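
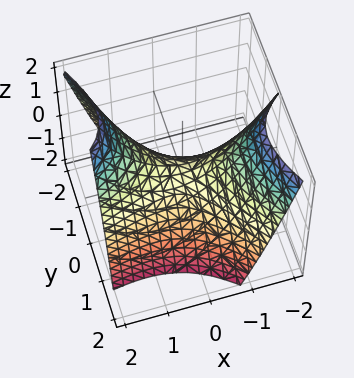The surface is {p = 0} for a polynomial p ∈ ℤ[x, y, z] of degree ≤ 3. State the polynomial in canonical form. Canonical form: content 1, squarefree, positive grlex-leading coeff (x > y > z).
x^2 - 2*x*y - 2*y^2 - 2*z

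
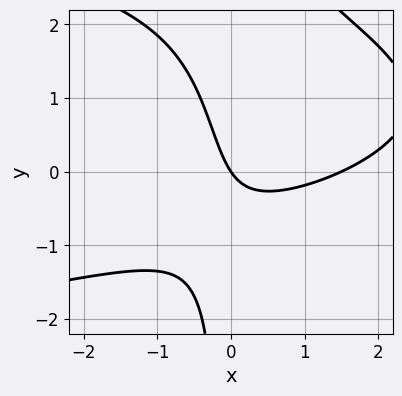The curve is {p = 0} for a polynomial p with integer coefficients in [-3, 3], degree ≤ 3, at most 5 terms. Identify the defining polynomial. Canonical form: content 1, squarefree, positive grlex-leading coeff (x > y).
2*x*y^2 + 2*x^2 - 3*x*y - 3*x - 2*y

1. Degree: a generic line meets the curve in up to 3 points, so deg p = 3.
2. Checking where it meets the axes: one y-axis crossing is at y = 0; one x-axis crossing is at x = 0.
3. Assembling these constraints gives the stated polynomial.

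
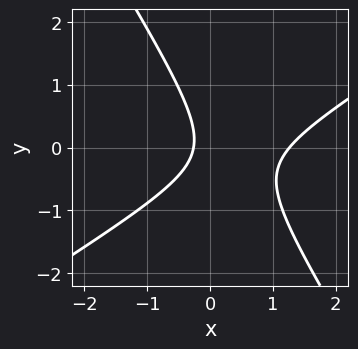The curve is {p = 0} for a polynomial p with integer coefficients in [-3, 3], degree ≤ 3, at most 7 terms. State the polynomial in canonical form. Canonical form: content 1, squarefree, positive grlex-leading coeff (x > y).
3*x^2 - 3*x*y - 3*y^2 - 3*x - 1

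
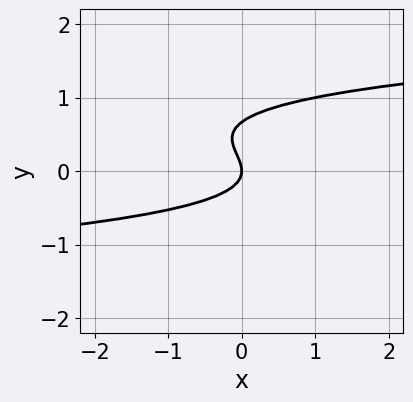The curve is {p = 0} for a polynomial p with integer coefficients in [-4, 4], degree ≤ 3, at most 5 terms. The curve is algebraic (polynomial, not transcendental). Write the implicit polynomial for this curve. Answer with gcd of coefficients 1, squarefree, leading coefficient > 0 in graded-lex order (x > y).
1. deg p = 3.
2. Observable constraints: one y-axis crossing is at y = 0; it crosses the x-axis at the gridline x = 0.
3. Assembling these constraints gives the stated polynomial.

3*y^3 - 2*y^2 - x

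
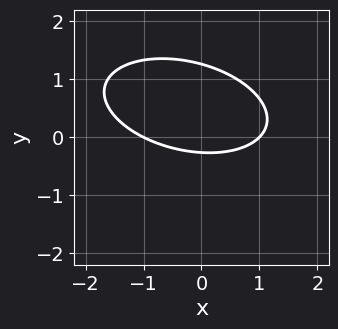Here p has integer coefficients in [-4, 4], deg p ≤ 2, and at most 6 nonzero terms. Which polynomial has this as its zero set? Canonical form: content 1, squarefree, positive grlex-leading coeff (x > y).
x^2 + x*y + 3*y^2 - 3*y - 1

First, deg p = 2. The shape is more complex than any degree-1 curve.
Then, observable constraints: the x-axis gridline crossings are at x ∈ {-1, 1}.
Finally, the integer polynomial consistent with all of this is the stated p.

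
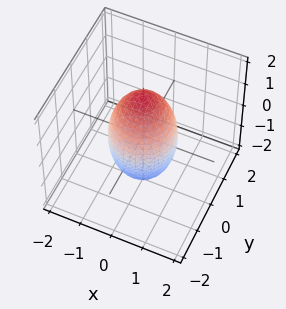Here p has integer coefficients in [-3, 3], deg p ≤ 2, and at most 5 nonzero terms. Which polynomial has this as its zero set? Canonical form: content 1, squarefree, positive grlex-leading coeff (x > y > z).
3*x^2 + 3*y^2 + z^2 - 3

(a) deg p = 2.
(b) By symmetry, the z-axis is an axis of rotation, so x and y enter only as x² + y².
(c) Checking where it meets the axes: a circular section at z = 1 has radius between 0 and 1; among the integer gridlines, it crosses the x-axis at x ∈ {-1, 1}; the y-axis gridline crossings are at y ∈ {-1, 1}.
(d) Putting this together gives p.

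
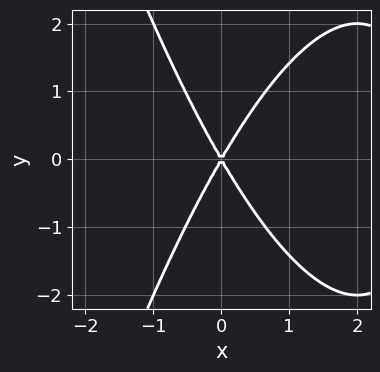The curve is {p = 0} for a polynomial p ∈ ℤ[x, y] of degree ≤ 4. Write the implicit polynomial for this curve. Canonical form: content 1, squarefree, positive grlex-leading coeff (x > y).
1. deg p = 3. The shape is more complex than any degree-2 curve.
2. Symmetries: mirror symmetry y ↦ −y ⇒ only even powers of y.
3. From the axis intercepts and sections: one x-axis crossing is at x = 0; it crosses the y-axis at the gridline y = 0.
4. Matching integer coefficients to the picture gives p.

x^3 - 3*x^2 + y^2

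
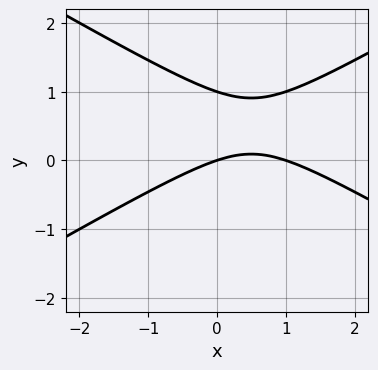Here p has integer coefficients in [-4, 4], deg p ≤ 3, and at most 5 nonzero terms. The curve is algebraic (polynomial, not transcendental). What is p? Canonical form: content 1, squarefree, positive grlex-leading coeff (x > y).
x^2 - 3*y^2 - x + 3*y

First, deg p = 2.
Next, checking where it meets the axes: the y-axis gridline crossings are at y ∈ {0, 1}; among the integer gridlines, it crosses the x-axis at x ∈ {0, 1}.
Finally, together with the visible shape, these determine p as stated.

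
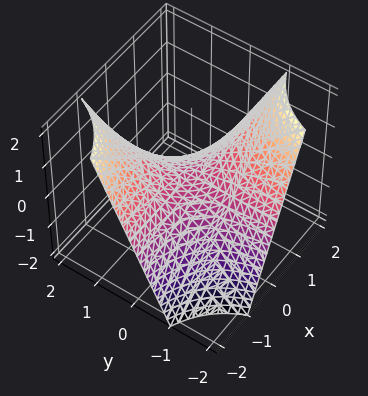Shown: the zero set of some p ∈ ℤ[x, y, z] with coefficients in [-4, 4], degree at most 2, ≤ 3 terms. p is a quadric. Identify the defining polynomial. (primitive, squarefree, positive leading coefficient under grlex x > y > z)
deg p = 2. A saddle surface; a quadric.
Against the integer gridlines: every point of the x-axis in the box is on the surface; every point of the y-axis in the box is on the surface.
These observations pin down the coefficients.

x*y + z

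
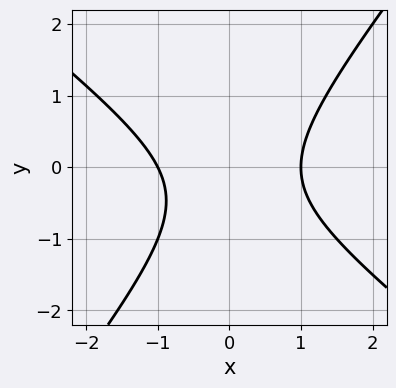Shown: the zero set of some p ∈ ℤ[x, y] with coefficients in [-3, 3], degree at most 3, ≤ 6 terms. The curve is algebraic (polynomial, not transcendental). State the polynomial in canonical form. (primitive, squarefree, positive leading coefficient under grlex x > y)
2*x^2 + x*y - 2*y^2 - y - 2

The degree is 2 — the shape is more complex than any degree-1 curve.
From the visible intercepts: among the integer gridlines, it crosses the x-axis at x ∈ {-1, 1}; the curve avoids every integer y-axis point in the box.
Solving for integer coefficients yields p as stated.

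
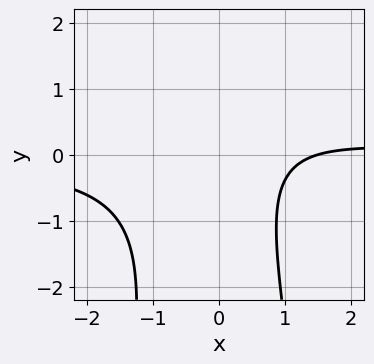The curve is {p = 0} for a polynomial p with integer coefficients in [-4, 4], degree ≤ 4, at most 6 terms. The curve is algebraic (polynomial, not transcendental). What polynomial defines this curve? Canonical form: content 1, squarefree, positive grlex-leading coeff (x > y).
3*x^2*y + y^2 - 2*x + 3

First, degree: the shape is more complex than any degree-2 curve, so deg p = 3.
Then, reading off the gridlines: no y-intercept at any integer in the box.
Finally, solving for integer coefficients yields p as stated.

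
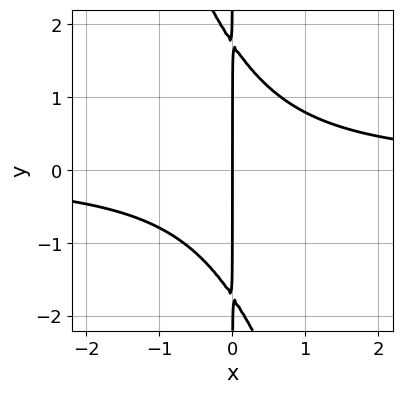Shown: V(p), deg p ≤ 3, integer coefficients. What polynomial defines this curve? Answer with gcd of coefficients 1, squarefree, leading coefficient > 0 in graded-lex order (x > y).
deg p = 3. The shape is more complex than any degree-2 curve.
From the axis intercepts and sections: every point of the y-axis in the box is on the curve; it meets the x-axis at x = 0 (among the integer gridlines).
Solving for integer coefficients yields p as stated.

3*x^2*y + x*y^2 - 3*x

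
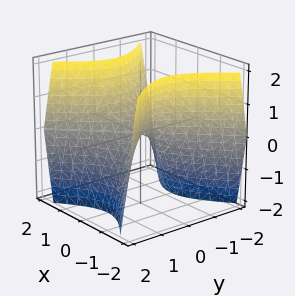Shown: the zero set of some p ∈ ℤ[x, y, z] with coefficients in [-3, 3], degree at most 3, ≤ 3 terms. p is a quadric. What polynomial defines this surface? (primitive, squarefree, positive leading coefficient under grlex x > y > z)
(a) The degree is 2 — a hyperbolic paraboloid; a quadric.
(b) Symmetries: it's symmetric under x → −x, forcing even powers of x; mirror symmetry y ↦ −y ⇒ only even powers of y.
(c) Reading off the gridlines: it crosses the y-axis at the gridline y = 0; it meets the z-axis at z = 0 (among the integer gridlines); one x-axis crossing is at x = 0.
(d) Fitting integer coefficients to these (and the overall shape) gives p.

3*x^2 - 3*y^2 - 2*z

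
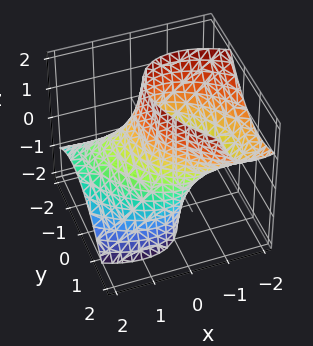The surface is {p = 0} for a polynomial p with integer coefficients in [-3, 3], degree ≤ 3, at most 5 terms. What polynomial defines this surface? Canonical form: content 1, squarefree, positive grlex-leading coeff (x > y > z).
2*x^2 + 2*x*y + 3*x*z + 2*y^2 - 2

1. Degree: the shape is more complex than any degree-1 surface, so deg p = 2.
2. From the axis intercepts and sections: no z-intercept at any integer in the box; among the integer gridlines, it crosses the y-axis at y ∈ {-1, 1}.
3. Assembling these constraints gives the stated polynomial. Check: (1, 0, 0) on the x-axis lies on the surface, and p(1, 0, 0) = 0. ✓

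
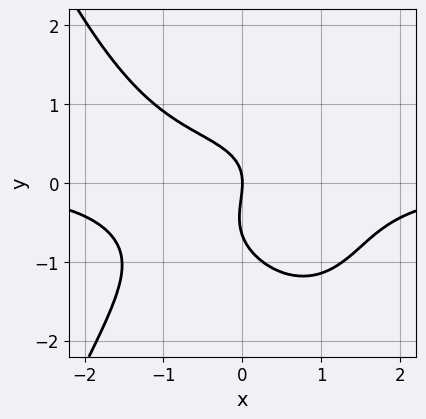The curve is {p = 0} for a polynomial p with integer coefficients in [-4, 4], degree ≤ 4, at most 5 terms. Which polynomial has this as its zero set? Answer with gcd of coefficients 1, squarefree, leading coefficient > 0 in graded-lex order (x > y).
First, deg p = 4. The shape is more complex than any degree-3 curve.
Then, reading off the gridlines: it meets the x-axis at x = 0 (among the integer gridlines); one y-axis crossing is at y = 0.
Finally, putting this together gives p.

2*x^3*y + 3*y^3 - x*y + 2*y^2 + 3*x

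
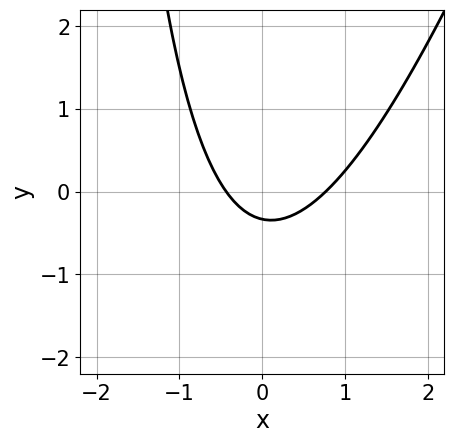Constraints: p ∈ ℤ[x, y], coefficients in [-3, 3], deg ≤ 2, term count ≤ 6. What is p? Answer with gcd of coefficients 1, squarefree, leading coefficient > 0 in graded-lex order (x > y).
1. The degree is 2 — a generic line meets the curve in up to 2 points.
2. Matching integer coefficients to the picture gives p.

3*x^2 - x*y - x - 3*y - 1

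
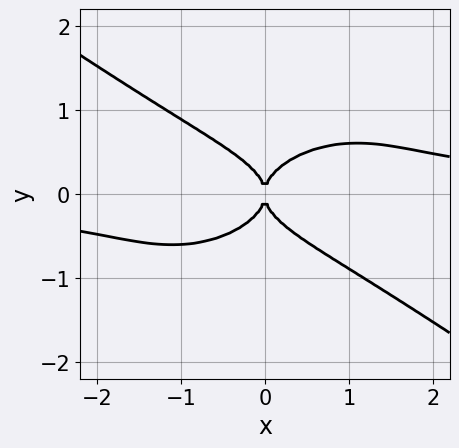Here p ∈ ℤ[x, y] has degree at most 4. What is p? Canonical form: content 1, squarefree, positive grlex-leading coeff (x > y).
x^3*y + 3*y^4 - x^2

(a) The degree is 4 — the shape is more complex than any degree-3 curve.
(b) Against the integer gridlines: one y-axis crossing is at y = 0; one x-axis crossing is at x = 0.
(c) Fitting integer coefficients to these (and the overall shape) gives p.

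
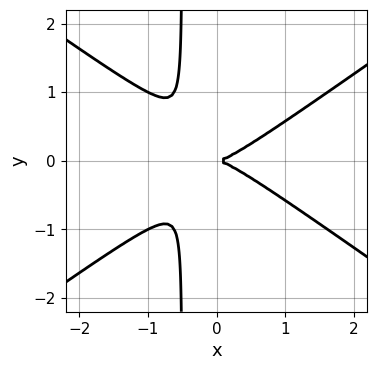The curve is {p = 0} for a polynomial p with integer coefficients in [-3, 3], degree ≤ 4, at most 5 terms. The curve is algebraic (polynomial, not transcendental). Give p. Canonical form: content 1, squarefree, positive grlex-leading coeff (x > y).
The degree is 3 — no degree-2 curve has this shape.
Symmetries: mirror symmetry y ↦ −y ⇒ only even powers of y.
Observable constraints: one x-axis crossing is at x = 0; one y-axis crossing is at y = 0.
Assembling these constraints gives the stated polynomial.

x^3 - 2*x*y^2 - y^2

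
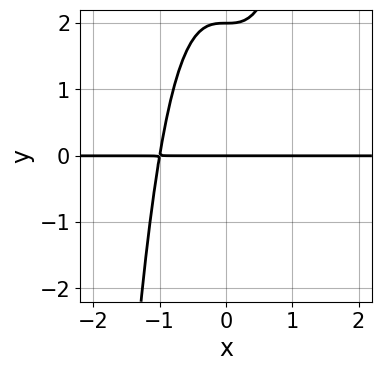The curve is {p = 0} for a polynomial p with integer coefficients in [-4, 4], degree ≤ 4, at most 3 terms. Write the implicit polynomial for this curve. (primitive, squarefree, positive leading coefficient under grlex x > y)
1. deg p = 4. A generic line meets the curve in up to 4 points.
2. Reading off the gridlines: among the integer gridlines, it crosses the y-axis at y ∈ {0, 2}; the visible x-axis segment lies entirely on the curve.
3. Fitting integer coefficients to these (and the overall shape) gives p.

2*x^3*y - y^2 + 2*y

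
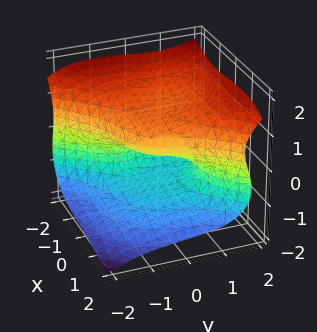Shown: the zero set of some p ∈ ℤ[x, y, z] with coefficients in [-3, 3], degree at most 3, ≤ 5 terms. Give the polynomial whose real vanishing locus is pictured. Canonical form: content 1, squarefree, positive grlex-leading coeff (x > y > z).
x^3 - y^3 + 3*z^3 - x*y - 3*z

(a) Degree: the shape is more complex than any degree-2 surface, so deg p = 3.
(b) Observable constraints: one y-axis crossing is at y = 0; among the integer gridlines, it crosses the z-axis at z ∈ {-1, 0, 1}; one x-axis crossing is at x = 0.
(c) Together with the visible shape, these determine p as stated.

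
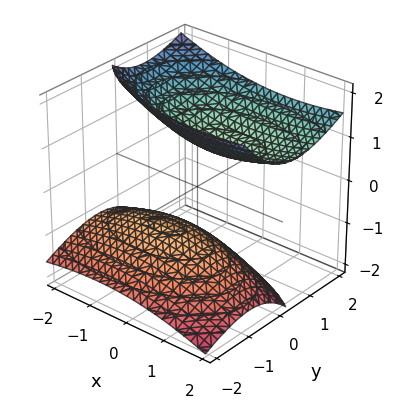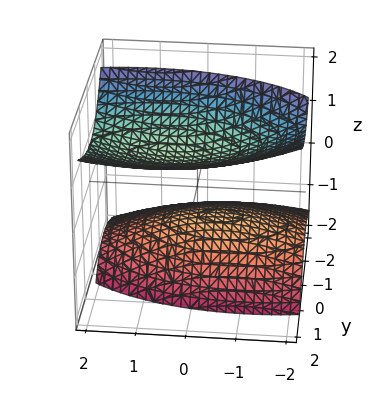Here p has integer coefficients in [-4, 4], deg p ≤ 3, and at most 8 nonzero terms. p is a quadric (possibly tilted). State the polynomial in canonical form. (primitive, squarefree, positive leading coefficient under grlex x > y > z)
x^2 - x*z + 3*y^2 - 3*y*z - 3*z^2 + 3

(a) The picture has 2 separate pieces.
(b) deg p = 2.
(c) From the visible intercepts: the surface avoids every integer x-axis point in the box; the z-axis gridline crossings are at z ∈ {-1, 1}.
(d) Together with the visible shape, these determine p as stated.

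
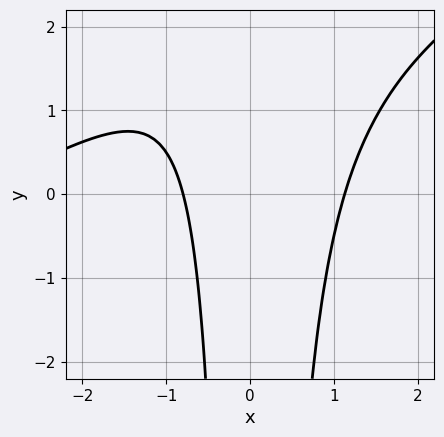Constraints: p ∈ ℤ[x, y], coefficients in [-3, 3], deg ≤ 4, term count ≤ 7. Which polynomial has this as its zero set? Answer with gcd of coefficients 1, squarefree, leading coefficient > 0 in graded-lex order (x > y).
1. deg p = 3. A generic line meets the curve in up to 3 points.
2. From the axis intercepts and sections: no y-intercept at any integer in the box.
3. Matching integer coefficients to the picture gives p.

x^3 - 2*x^2*y + 3*x^2 - 2*x - 3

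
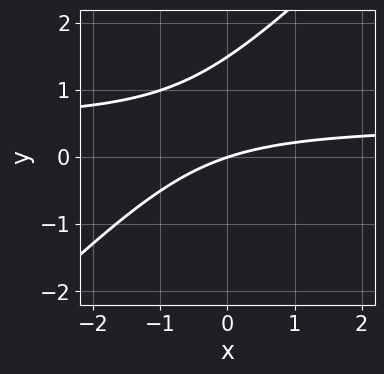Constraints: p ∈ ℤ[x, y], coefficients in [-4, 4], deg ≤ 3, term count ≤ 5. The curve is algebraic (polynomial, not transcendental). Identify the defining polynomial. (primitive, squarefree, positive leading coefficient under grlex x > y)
1. The degree is 2 — the shape is more complex than any degree-1 curve.
2. From the visible intercepts: one x-axis crossing is at x = 0; it crosses the y-axis at the gridline y = 0.
3. These observations pin down the coefficients.

2*x*y - 2*y^2 - x + 3*y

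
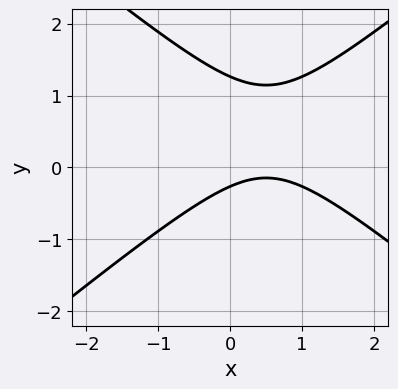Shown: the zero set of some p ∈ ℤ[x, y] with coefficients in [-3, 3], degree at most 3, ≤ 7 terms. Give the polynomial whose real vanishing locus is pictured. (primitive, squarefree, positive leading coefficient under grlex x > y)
2*x^2 - 3*y^2 - 2*x + 3*y + 1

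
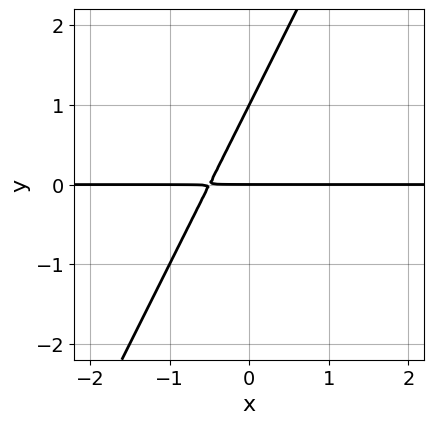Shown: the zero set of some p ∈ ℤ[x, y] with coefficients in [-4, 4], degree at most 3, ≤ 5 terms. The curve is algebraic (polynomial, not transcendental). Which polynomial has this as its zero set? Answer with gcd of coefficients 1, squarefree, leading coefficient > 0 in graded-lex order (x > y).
2*x*y - y^2 + y

First, degree: a generic line meets the curve in up to 2 points, so deg p = 2.
Next, checking where it meets the axes: every point of the x-axis in the box is on the curve; among the integer gridlines, it crosses the y-axis at y ∈ {0, 1}.
Finally, matching integer coefficients to the picture gives p.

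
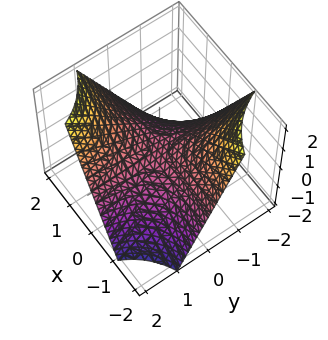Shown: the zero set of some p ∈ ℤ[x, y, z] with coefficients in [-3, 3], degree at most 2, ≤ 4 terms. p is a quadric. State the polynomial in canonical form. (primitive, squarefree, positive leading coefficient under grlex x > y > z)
x*y - z

First, deg p = 2.
Next, against the integer gridlines: every point of the x-axis in the box is on the surface; it meets the z-axis at z = 0 (among the integer gridlines); every point of the y-axis in the box is on the surface.
Finally, these observations pin down the coefficients.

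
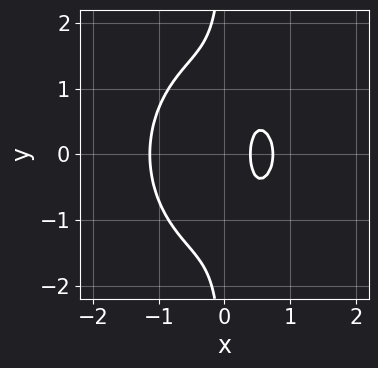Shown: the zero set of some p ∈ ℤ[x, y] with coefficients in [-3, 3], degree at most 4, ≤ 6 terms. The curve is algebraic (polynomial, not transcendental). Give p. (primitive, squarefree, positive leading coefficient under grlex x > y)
(a) Degree: a generic line meets the curve in up to 3 points, so deg p = 3.
(b) Symmetries: mirror symmetry y ↦ −y ⇒ only even powers of y.
(c) Checking where it meets the axes: it misses every integer gridline on the y-axis.
(d) These observations pin down the coefficients.

3*x^3 + 2*x*y^2 - 3*x + 1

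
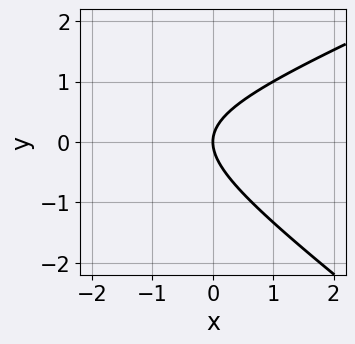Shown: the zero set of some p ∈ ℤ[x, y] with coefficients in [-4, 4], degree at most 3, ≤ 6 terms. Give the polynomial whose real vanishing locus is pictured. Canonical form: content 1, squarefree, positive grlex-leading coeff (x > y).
x^2 - x*y - 3*y^2 + 3*x

(a) Degree: the shape is more complex than any degree-1 curve, so deg p = 2.
(b) Reading off the gridlines: it crosses the x-axis at the gridline x = 0; one y-axis crossing is at y = 0.
(c) Putting this together gives p.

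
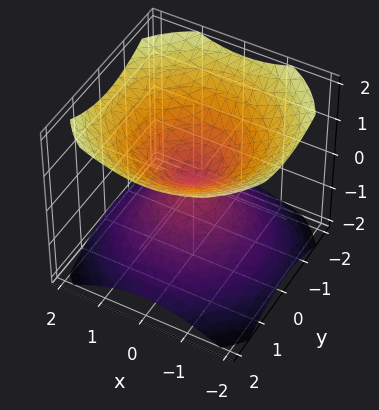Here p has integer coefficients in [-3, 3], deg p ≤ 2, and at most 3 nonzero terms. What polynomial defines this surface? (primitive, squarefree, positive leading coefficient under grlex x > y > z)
The picture has 2 separate pieces. They look like related sheets of one shape, so recover p as a whole.
The degree is 2 — a double cone through the origin; a quadric.
Symmetries: it's symmetric under z → −z, forcing even powers of z; rotational symmetry about the z-axis ⇒ p depends on x, y only through x² + y².
Observable constraints: it meets the x-axis at x = 0 (among the integer gridlines); it meets the y-axis at y = 0 (among the integer gridlines); a circular section at z = -1 has radius between 1 and 2; one z-axis crossing is at z = 0.
Together with the visible shape, these determine p as stated.

2*x^2 + 2*y^2 - 3*z^2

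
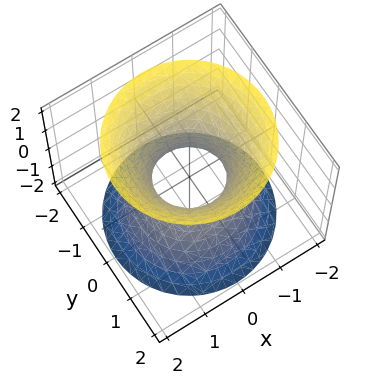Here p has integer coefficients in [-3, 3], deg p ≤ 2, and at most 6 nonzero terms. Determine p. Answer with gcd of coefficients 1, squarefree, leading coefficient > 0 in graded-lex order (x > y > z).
3*x^2 + 3*y^2 - 2*z^2 - 2

First, the degree is 2 — an hourglass — one-sheet hyperboloid; a quadric.
Next, symmetries: it's symmetric under z → −z, forcing even powers of z; the z-axis is an axis of rotation, so x and y enter only as x² + y².
Then, from the visible intercepts: a circular section at z = 1 has radius between 1 and 2; the surface avoids every integer z-axis point in the box.
Finally, assembling these constraints gives the stated polynomial.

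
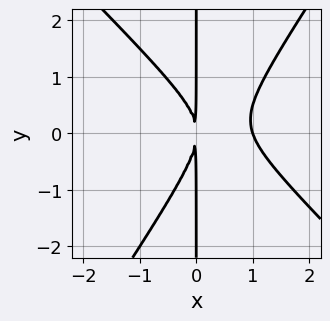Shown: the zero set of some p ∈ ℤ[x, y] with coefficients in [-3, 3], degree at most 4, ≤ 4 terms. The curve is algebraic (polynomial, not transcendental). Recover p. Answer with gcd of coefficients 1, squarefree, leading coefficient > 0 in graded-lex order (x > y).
3*x^3 + x^2*y - 2*x*y^2 - 3*x^2

1. The degree is 3 — a generic line meets the curve in up to 3 points.
2. Against the integer gridlines: one x-axis crossing is at x = 1; every point of the y-axis in the box is on the curve.
3. Fitting integer coefficients to these (and the overall shape) gives p.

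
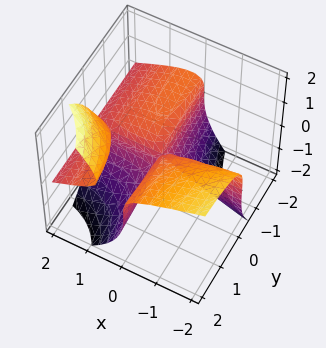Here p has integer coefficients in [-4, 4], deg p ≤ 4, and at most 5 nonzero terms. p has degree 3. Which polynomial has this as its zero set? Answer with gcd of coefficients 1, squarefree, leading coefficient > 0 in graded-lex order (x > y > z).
1. deg p = 3. A generic line meets the surface in up to 3 points.
2. From the visible intercepts: every point of the y-axis in the box is on the surface; every point of the x-axis in the box is on the surface; one z-axis crossing is at z = 0.
3. Solving for integer coefficients yields p as stated.

x^2*y + 2*x*y*z - z^3 - 2*x*y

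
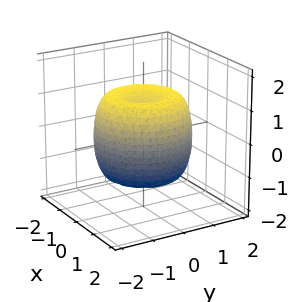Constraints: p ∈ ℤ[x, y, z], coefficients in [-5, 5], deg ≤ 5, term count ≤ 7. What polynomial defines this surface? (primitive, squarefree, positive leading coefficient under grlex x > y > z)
2*x^4 + 4*x^2*y^2 + 2*y^4 - 3*x^2 - 3*y^2 + 2*z^2 - 2

First, degree: the shape is more complex than any degree-3 surface, so deg p = 4.
Then, by symmetry, every cross-section ⟂ z is a circle, so x, y appear only via x² + y².
Then, observable constraints: a circular section at z = 1 has radius between 1 and 2; among the integer gridlines, it crosses the z-axis at z ∈ {-1, 1}.
Finally, assembling these constraints gives the stated polynomial.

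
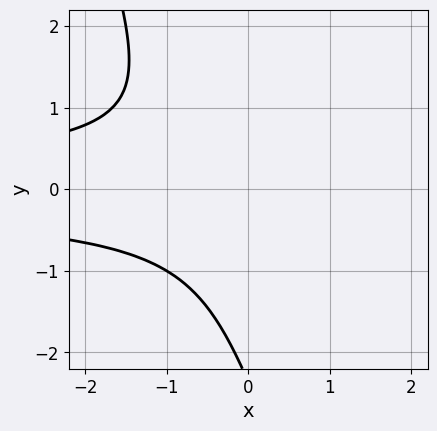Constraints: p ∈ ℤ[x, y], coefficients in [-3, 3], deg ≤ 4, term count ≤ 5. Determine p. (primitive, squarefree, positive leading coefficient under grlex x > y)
deg p = 3.
Against the integer gridlines: it misses every integer gridline on the x-axis; it misses every integer gridline on the y-axis.
Together with the visible shape, these determine p as stated.

3*x*y^2 + y^3 + 2*y^2 + 2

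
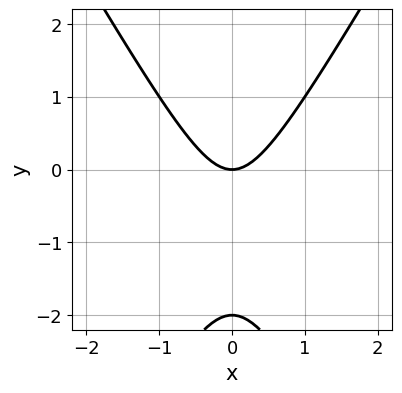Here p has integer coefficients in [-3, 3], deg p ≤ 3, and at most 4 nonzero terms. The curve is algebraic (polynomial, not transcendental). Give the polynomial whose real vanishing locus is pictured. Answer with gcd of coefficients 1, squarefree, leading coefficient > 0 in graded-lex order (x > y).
3*x^2 - y^2 - 2*y

(a) deg p = 2.
(b) Symmetries: it's symmetric under x → −x, forcing even powers of x.
(c) From the visible intercepts: it crosses the x-axis at the gridline x = 0; the y-axis gridline crossings are at y ∈ {-2, 0}.
(d) Together with the visible shape, these determine p as stated.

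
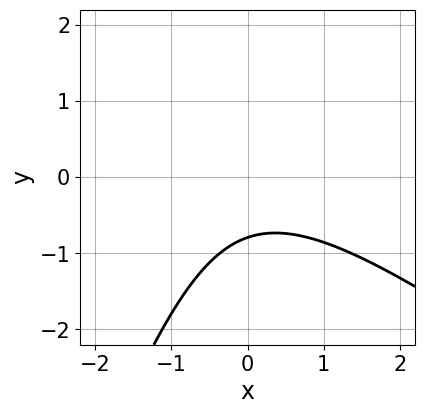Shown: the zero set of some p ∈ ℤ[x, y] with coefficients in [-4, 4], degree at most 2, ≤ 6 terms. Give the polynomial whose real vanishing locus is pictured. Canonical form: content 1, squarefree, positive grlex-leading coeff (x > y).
1. The degree is 2 — a generic line meets the curve in up to 2 points.
2. From the axis intercepts and sections: no x-intercept at any integer in the box.
3. Solving for integer coefficients yields p as stated.

2*x^2 + 2*x*y - y^2 + 3*y + 3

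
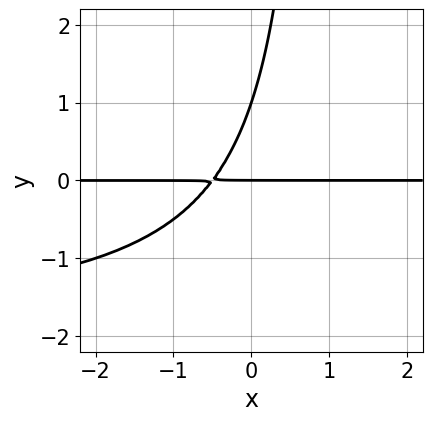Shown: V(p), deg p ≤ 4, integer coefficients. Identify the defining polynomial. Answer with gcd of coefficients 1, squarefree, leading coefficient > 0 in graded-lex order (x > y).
1. deg p = 3.
2. Observable constraints: the visible x-axis segment lies entirely on the curve; the y-axis gridline crossings are at y ∈ {0, 1}.
3. The integer polynomial consistent with all of this is the stated p.

x*y^2 + 2*x*y - y^2 + y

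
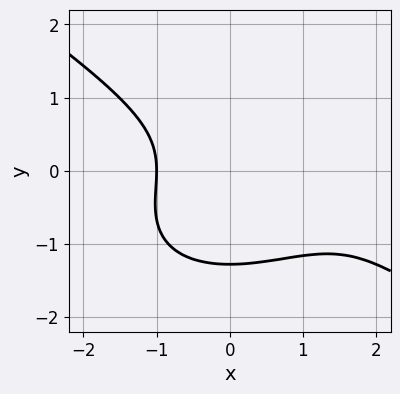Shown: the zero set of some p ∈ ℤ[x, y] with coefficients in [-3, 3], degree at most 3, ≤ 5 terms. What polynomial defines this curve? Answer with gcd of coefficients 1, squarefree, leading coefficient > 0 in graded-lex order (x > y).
First, the degree is 3 — the shape is more complex than any degree-2 curve.
Then, reading off the gridlines: one x-axis crossing is at x = -1.
Finally, matching integer coefficients to the picture gives p.

x^3 + 3*y^3 - 2*x^2 + 2*y^2 + 3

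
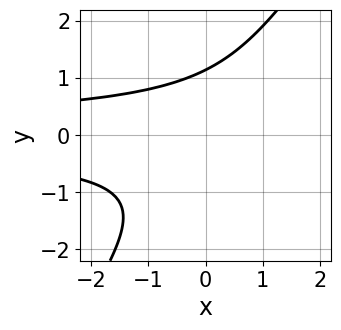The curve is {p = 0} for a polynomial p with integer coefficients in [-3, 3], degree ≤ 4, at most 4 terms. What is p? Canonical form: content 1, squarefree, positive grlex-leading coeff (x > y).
(a) deg p = 3.
(b) From the visible intercepts: no x-intercept at any integer in the box.
(c) Putting this together gives p.

3*x*y^2 - 2*y^3 + 3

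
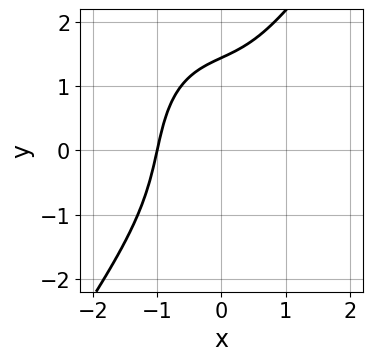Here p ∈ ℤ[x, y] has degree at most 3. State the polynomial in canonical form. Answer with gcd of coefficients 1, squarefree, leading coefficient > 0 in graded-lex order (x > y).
First, deg p = 3. A generic line meets the curve in up to 3 points.
Then, against the integer gridlines: one x-axis crossing is at x = -1.
Finally, fitting integer coefficients to these (and the overall shape) gives p.

3*x^3 - y^3 + 2*x*y + 3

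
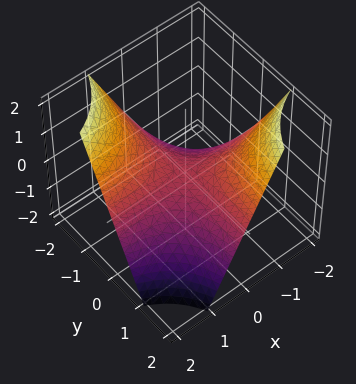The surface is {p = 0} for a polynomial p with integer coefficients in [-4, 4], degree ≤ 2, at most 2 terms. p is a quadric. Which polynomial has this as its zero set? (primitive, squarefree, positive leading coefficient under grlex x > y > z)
x*y + z

(a) deg p = 2. A saddle surface; a quadric.
(b) Reading off the gridlines: every point of the x-axis in the box is on the surface; one z-axis crossing is at z = 0.
(c) Assembling these constraints gives the stated polynomial. Check: (0, -2, 0) on the y-axis lies on the surface, and p(0, -2, 0) = 0. ✓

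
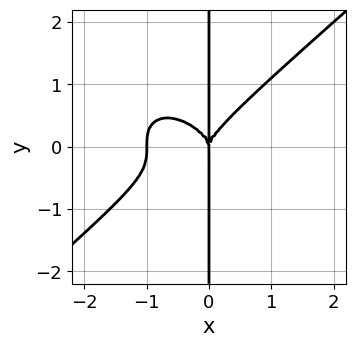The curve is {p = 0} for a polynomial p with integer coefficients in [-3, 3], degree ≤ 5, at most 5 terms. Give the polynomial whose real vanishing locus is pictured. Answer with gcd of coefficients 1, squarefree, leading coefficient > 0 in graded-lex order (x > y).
(a) Degree: no degree-3 curve has this shape, so deg p = 4.
(b) Against the integer gridlines: every point of the y-axis in the box is on the curve; the x-axis gridline crossings are at x ∈ {-1, 0}.
(c) Matching integer coefficients to the picture gives p.

2*x^4 - 3*x*y^3 + 2*x^3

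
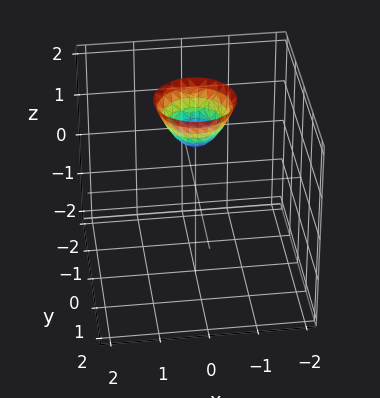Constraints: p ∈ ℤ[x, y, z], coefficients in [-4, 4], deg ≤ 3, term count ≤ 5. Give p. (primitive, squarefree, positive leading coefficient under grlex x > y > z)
(a) The degree is 2 — a generic line meets the surface in up to 2 points.
(b) Symmetry: the surface is invariant under rotation about z: p = q(x² + y², z).
(c) Reading off the gridlines: a circular section at z = 2 has radius between 0 and 1; the surface avoids every integer y-axis point in the box.
(d) These observations pin down the coefficients. Check: (0, 0, 1) on the z-axis lies on the surface, and p(0, 0, 1) = 0. ✓

3*x^2 + 3*y^2 - 2*z + 2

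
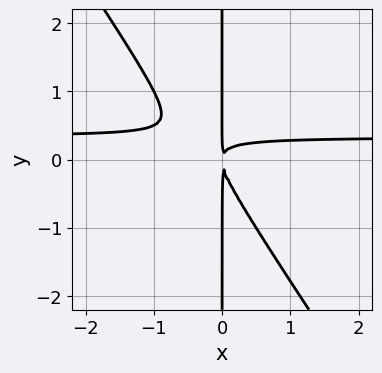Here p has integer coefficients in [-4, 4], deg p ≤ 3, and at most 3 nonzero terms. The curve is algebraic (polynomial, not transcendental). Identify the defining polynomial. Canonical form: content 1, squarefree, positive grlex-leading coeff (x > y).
3*x^2*y + 2*x*y^2 - x^2

1. The degree is 3 — the shape is more complex than any degree-2 curve.
2. From the axis intercepts and sections: every point of the y-axis in the box is on the curve.
3. Together with the visible shape, these determine p as stated.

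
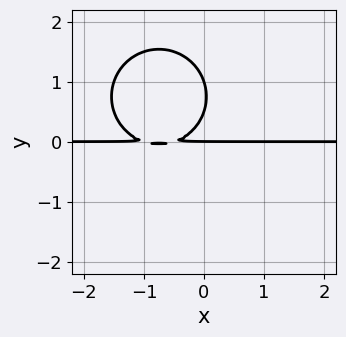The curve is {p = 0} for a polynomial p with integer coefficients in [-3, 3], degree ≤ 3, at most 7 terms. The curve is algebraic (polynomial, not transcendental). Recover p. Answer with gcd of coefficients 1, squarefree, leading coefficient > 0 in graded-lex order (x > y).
2*x^2*y + 2*y^3 + 3*x*y - 3*y^2 + y

First, degree: no degree-2 curve has this shape, so deg p = 3.
Next, observable constraints: the y-axis gridline crossings are at y ∈ {0, 1}; every point of the x-axis in the box is on the curve.
Finally, matching integer coefficients to the picture gives p.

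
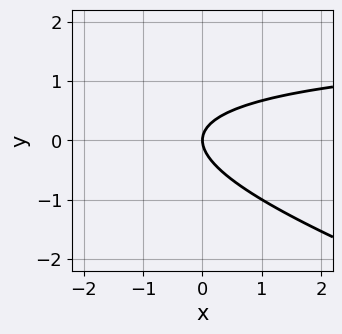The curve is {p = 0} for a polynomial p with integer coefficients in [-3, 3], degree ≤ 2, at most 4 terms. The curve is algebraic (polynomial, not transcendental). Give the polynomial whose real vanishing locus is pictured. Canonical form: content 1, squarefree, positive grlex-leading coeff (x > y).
x*y + 3*y^2 - 2*x

First, the degree is 2 — a generic line meets the curve in up to 2 points.
Then, from the axis intercepts and sections: it meets the x-axis at x = 0 (among the integer gridlines); it meets the y-axis at y = 0 (among the integer gridlines).
Finally, solving for integer coefficients yields p as stated.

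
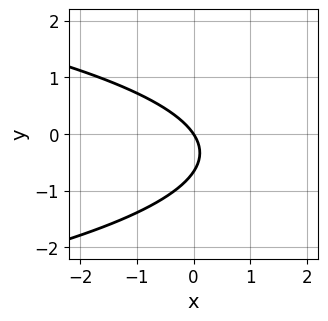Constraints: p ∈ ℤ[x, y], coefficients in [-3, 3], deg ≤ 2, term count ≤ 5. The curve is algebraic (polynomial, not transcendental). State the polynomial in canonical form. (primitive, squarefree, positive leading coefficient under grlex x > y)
1. The degree is 2 — the shape is more complex than any degree-1 curve.
2. Reading off the gridlines: it crosses the x-axis at the gridline x = 0; one y-axis crossing is at y = 0.
3. Together with the visible shape, these determine p as stated.

3*y^2 + 3*x + 2*y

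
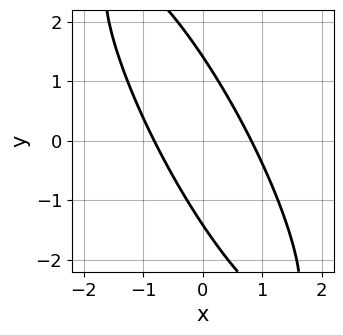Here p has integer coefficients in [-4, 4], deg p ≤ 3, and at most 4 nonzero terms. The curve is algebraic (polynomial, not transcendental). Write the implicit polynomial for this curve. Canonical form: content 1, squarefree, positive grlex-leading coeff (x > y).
First, degree: a generic line meets the curve in up to 2 points, so deg p = 2.
Finally, putting this together gives p.

3*x^2 + 3*x*y + y^2 - 2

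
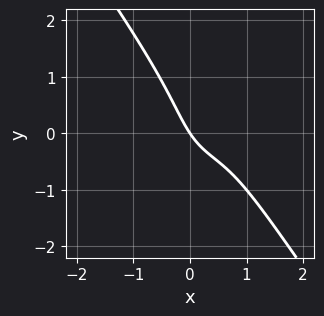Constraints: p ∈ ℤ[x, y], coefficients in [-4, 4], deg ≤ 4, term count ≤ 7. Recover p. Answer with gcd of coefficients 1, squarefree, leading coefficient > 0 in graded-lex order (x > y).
3*x^3 + y^3 - 3*x^2 + 3*x + 2*y

First, degree: no degree-2 curve has this shape, so deg p = 3.
Then, checking where it meets the axes: it meets the x-axis at x = 0 (among the integer gridlines); one y-axis crossing is at y = 0.
Finally, fitting integer coefficients to these (and the overall shape) gives p.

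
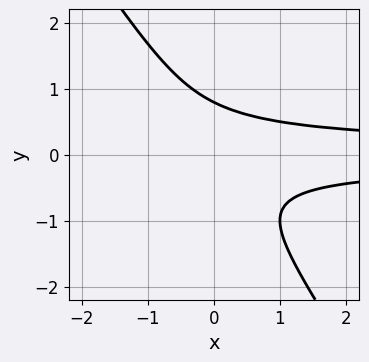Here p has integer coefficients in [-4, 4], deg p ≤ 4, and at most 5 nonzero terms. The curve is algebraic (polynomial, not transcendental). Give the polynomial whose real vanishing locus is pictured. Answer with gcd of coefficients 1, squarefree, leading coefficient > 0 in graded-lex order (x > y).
First, deg p = 3.
Next, from the axis intercepts and sections: the curve avoids every integer x-axis point in the box.
Finally, assembling these constraints gives the stated polynomial.

3*x*y^2 + 2*y^3 - 1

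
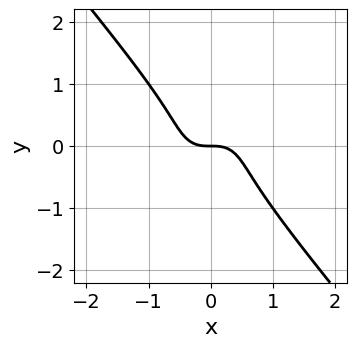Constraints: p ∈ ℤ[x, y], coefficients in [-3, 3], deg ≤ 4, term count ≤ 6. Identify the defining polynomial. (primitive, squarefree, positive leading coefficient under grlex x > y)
2*x^3 + x*y^2 + 2*y^3 + y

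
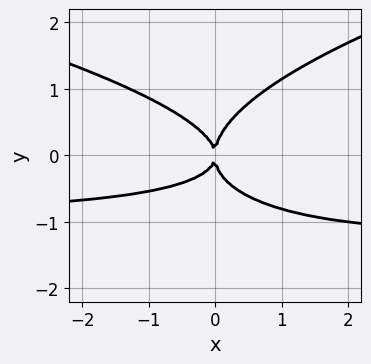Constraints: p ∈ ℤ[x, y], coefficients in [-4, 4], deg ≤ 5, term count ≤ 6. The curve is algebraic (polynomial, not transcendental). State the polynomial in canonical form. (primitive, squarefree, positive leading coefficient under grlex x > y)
2*y^4 - x^2*y - x*y^2 - x^2

(a) The degree is 4 — a generic line meets the curve in up to 4 points.
(b) Observable constraints: it crosses the x-axis at the gridline x = 0; it crosses the y-axis at the gridline y = 0.
(c) The integer polynomial consistent with all of this is the stated p.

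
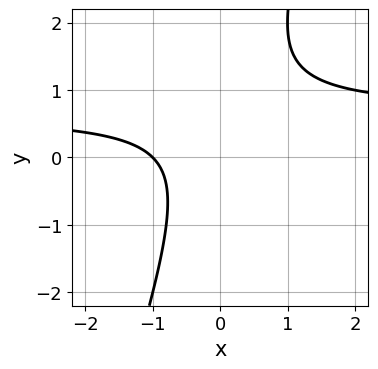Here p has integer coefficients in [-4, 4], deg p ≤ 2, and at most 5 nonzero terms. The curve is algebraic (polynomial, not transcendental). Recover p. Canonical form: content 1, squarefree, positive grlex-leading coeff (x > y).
3*x*y - y^2 - 2*x + y - 2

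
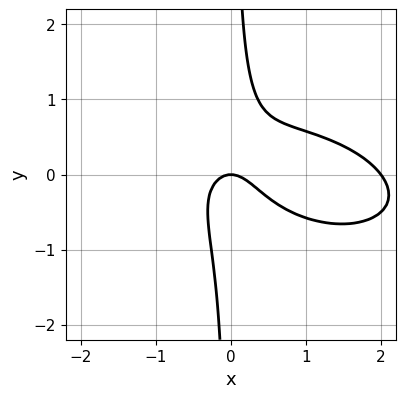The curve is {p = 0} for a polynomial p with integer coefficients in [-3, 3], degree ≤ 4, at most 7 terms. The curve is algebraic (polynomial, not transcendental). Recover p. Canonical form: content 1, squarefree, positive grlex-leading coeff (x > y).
deg p = 3.
Reading off the gridlines: among the integer gridlines, it crosses the x-axis at x ∈ {0, 2}; it crosses the y-axis at the gridline y = 0.
Putting this together gives p.

x^3 + x^2*y + 3*x*y^2 - 2*x^2 - y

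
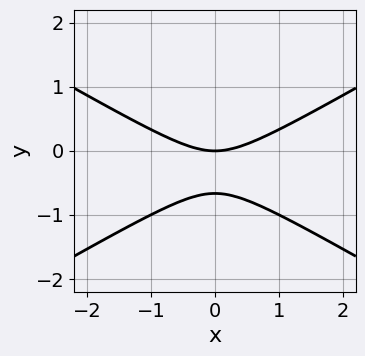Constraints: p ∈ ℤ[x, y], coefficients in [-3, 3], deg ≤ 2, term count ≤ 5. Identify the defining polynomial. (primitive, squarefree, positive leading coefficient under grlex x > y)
x^2 - 3*y^2 - 2*y

First, deg p = 2. A generic line meets the curve in up to 2 points.
Next, symmetries: the x ↦ −x reflection is a symmetry, so x appears only in even powers.
Next, reading off the gridlines: it meets the y-axis at y = 0 (among the integer gridlines); one x-axis crossing is at x = 0.
Finally, putting this together gives p.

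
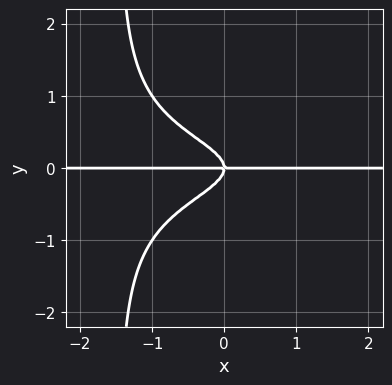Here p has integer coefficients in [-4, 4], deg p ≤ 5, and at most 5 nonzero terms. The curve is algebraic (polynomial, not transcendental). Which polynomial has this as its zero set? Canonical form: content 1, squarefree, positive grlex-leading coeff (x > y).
Degree: the shape is more complex than any degree-3 curve, so deg p = 4.
Checking where it meets the axes: the visible x-axis segment lies entirely on the curve; one y-axis crossing is at y = 0.
Assembling these constraints gives the stated polynomial.

2*x*y^3 + 3*y^3 + x*y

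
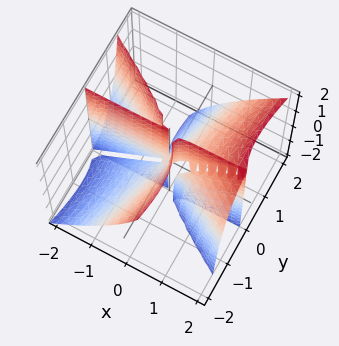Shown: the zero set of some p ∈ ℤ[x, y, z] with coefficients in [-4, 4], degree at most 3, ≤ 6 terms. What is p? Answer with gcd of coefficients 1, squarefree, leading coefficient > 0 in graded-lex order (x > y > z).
1. deg p = 3.
2. From the visible intercepts: every point of the x-axis in the box is on the surface; one y-axis crossing is at y = 0; every point of the z-axis in the box is on the surface.
3. These observations pin down the coefficients.

2*x^2*y + 3*x*y^2 - 2*x*y*z - y^3 - 2*y^2*z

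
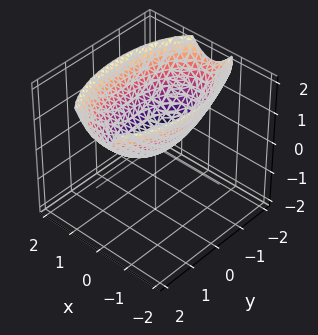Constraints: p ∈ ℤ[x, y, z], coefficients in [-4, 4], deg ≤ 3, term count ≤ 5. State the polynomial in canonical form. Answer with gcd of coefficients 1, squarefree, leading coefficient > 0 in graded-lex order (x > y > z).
3*x^2 + y^2 - 3*z

First, the degree is 2 — a single bowl opening along one axis; a quadric.
Next, symmetries: the x ↦ −x reflection is a symmetry, so x appears only in even powers; mirror symmetry y ↦ −y ⇒ only even powers of y.
Then, from the axis intercepts and sections: it meets the y-axis at y = 0 (among the integer gridlines); one z-axis crossing is at z = 0; one x-axis crossing is at x = 0.
Finally, putting this together gives p.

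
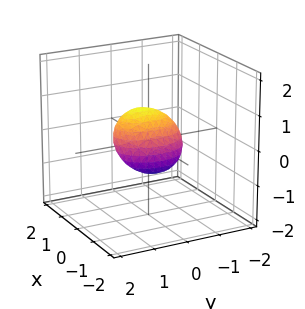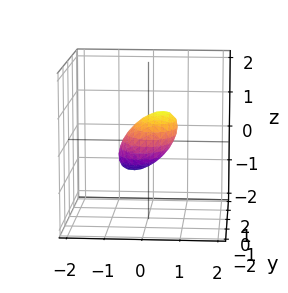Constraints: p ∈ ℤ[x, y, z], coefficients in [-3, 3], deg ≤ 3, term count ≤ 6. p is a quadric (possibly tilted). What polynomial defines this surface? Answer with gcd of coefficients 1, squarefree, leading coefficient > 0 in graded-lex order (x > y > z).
2*x^2 - 2*x*z + y^2 + 2*z^2 - 1

1. The degree is 2 — the shape is more complex than any degree-1 surface.
2. Against the integer gridlines: among the integer gridlines, it crosses the y-axis at y ∈ {-1, 1}.
3. Putting this together gives p.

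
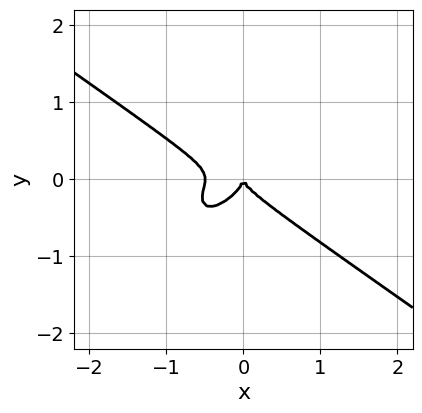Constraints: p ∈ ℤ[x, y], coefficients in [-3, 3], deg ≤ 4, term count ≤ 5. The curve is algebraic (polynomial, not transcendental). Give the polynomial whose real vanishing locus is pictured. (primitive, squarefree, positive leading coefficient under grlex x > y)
First, the degree is 3 — no degree-2 curve has this shape.
Next, against the integer gridlines: one x-axis crossing is at x = 0; one y-axis crossing is at y = 0.
Finally, solving for integer coefficients yields p as stated.

2*x^3 - 2*x*y^2 + 3*y^3 + x^2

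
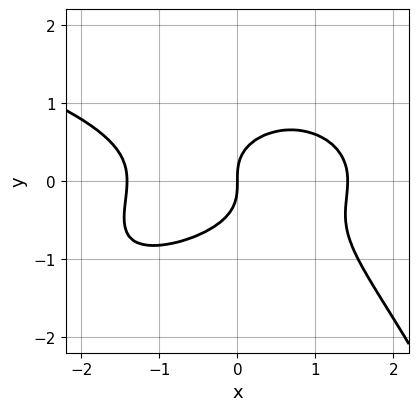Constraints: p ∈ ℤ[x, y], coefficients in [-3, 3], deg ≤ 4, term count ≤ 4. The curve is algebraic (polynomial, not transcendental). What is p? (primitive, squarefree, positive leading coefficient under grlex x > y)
x^2*y^2 + x^3 + 3*y^3 - 2*x

deg p = 4. The shape is more complex than any degree-3 curve.
Against the integer gridlines: it crosses the x-axis at the gridline x = 0; it crosses the y-axis at the gridline y = 0.
These observations pin down the coefficients.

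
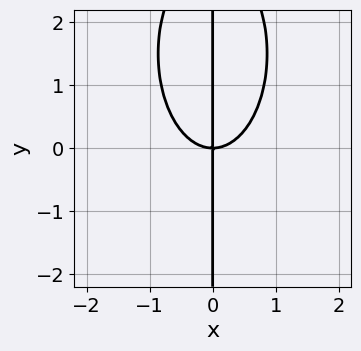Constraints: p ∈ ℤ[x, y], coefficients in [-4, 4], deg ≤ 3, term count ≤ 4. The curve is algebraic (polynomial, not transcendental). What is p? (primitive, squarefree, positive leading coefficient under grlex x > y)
3*x^3 + x*y^2 - 3*x*y

First, degree: a generic line meets the curve in up to 3 points, so deg p = 3.
Next, reading off the gridlines: every point of the y-axis in the box is on the curve; one x-axis crossing is at x = 0.
Finally, these observations pin down the coefficients.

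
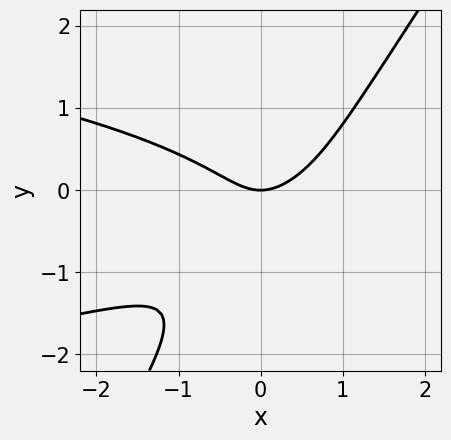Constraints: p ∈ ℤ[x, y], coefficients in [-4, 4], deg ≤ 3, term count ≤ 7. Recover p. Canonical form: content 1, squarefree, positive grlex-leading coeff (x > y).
1. The degree is 3 — a generic line meets the curve in up to 3 points.
2. From the axis intercepts and sections: it crosses the x-axis at the gridline x = 0; it crosses the y-axis at the gridline y = 0.
3. Together with the visible shape, these determine p as stated.

3*x*y^2 - 2*y^3 + 2*x^2 - 2*y^2 - 2*y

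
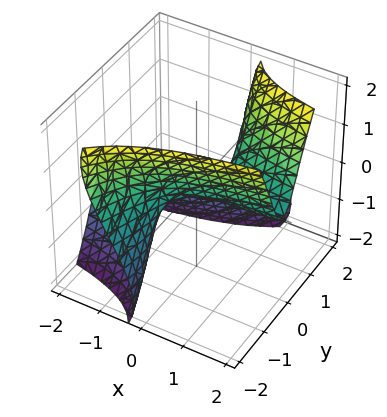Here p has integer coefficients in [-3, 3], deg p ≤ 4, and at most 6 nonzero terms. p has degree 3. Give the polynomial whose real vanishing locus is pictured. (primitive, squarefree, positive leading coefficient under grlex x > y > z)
1. Degree: a generic line meets the surface in up to 3 points, so deg p = 3.
2. From the visible intercepts: the visible x-axis segment lies entirely on the surface; one y-axis crossing is at y = 0; it meets the z-axis at z = 0 (among the integer gridlines).
3. The integer polynomial consistent with all of this is the stated p.

3*x*y^2 - y^3 + 2*y^2*z - z^3 - 2*z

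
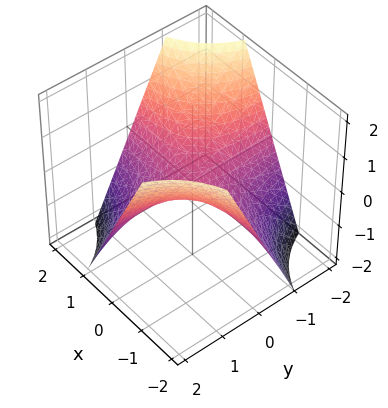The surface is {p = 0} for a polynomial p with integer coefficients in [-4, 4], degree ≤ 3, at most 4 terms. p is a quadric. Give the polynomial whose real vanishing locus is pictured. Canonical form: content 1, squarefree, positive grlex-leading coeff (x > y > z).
(a) The degree is 2 — a saddle surface; a quadric.
(b) Checking where it meets the axes: every point of the y-axis in the box is on the surface; the visible x-axis segment lies entirely on the surface; it meets the z-axis at z = 0 (among the integer gridlines).
(c) Matching integer coefficients to the picture gives p.

x*y + z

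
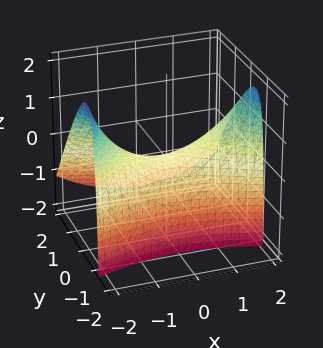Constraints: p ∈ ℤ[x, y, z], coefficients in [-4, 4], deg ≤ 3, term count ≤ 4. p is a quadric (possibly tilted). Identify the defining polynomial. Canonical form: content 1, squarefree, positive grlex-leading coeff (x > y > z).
x^2 - 3*y^2 - 2*y*z - 3*z

(a) The degree is 2 — a generic line meets the surface in up to 2 points.
(b) Observable constraints: it crosses the y-axis at the gridline y = 0; one z-axis crossing is at z = 0; one x-axis crossing is at x = 0.
(c) Together with the visible shape, these determine p as stated.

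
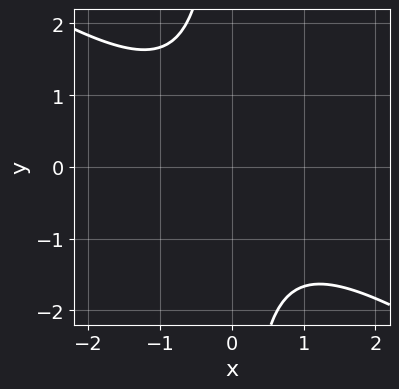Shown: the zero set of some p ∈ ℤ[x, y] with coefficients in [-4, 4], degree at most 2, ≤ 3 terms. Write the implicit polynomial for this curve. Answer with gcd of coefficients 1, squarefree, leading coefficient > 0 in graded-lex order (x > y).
1. deg p = 2. A generic line meets the curve in up to 2 points.
2. From the axis intercepts and sections: it misses every integer gridline on the y-axis; no x-intercept at any integer in the box.
3. Fitting integer coefficients to these (and the overall shape) gives p.

2*x^2 + 3*x*y + 3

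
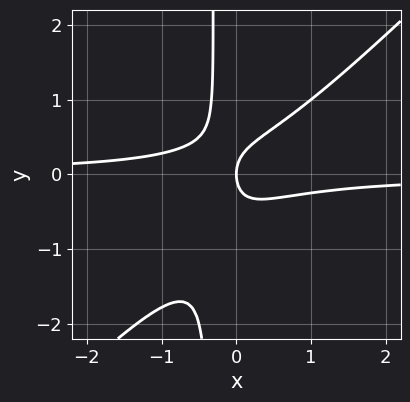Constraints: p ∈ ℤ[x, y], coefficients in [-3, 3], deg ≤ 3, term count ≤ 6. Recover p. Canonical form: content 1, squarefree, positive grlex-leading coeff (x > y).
(a) Degree: the shape is more complex than any degree-2 curve, so deg p = 3.
(b) Reading off the gridlines: one y-axis crossing is at y = 0; it meets the x-axis at x = 0 (among the integer gridlines).
(c) The integer polynomial consistent with all of this is the stated p.

3*x^2*y - 3*x*y^2 - y^2 + x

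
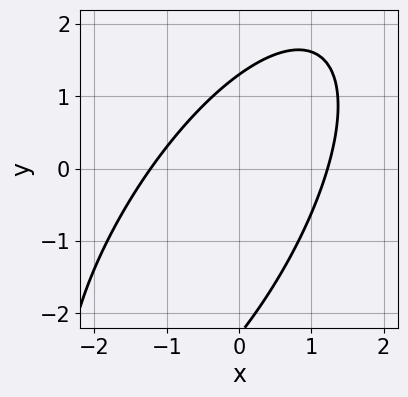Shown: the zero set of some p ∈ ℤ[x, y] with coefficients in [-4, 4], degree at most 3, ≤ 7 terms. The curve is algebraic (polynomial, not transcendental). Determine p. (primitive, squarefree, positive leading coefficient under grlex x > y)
2*x^2 - 2*x*y + y^2 + y - 3

(a) Degree: the shape is more complex than any degree-1 curve, so deg p = 2.
(b) The integer polynomial consistent with all of this is the stated p.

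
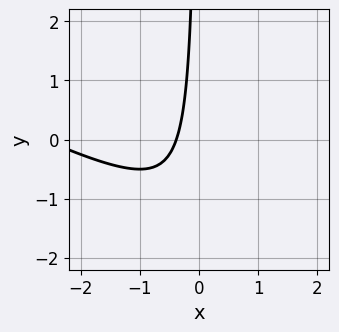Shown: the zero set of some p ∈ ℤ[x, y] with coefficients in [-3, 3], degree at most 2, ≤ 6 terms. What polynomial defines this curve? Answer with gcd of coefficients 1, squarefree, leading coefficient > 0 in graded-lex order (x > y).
x^2 + 2*x*y + 3*x + 1

First, the degree is 2 — a generic line meets the curve in up to 2 points.
Next, reading off the gridlines: no y-intercept at any integer in the box.
Finally, these observations pin down the coefficients.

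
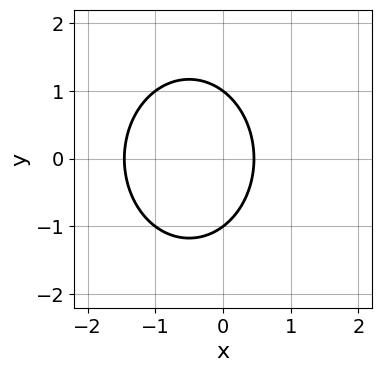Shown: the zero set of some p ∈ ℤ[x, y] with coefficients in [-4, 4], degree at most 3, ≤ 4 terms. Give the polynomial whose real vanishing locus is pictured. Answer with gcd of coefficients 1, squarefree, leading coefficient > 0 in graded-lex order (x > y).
3*x^2 + 2*y^2 + 3*x - 2

1. The degree is 2 — a generic line meets the curve in up to 2 points.
2. Symmetries: the y ↦ −y reflection is a symmetry, so y appears only in even powers.
3. Checking where it meets the axes: the y-axis gridline crossings are at y ∈ {-1, 1}.
4. Putting this together gives p.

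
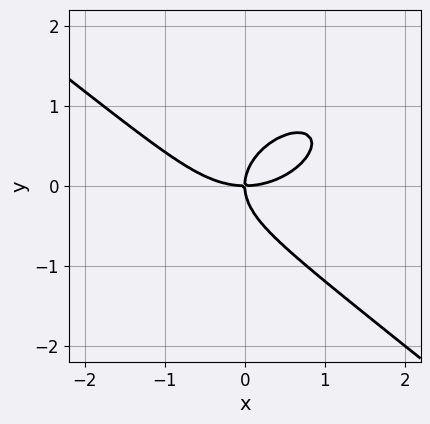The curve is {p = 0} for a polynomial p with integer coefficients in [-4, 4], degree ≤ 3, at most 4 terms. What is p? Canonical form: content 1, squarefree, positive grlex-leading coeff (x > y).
First, degree: no degree-2 curve has this shape, so deg p = 3.
Next, checking where it meets the axes: one x-axis crossing is at x = 0; it crosses the y-axis at the gridline y = 0.
Finally, matching integer coefficients to the picture gives p.

x^3 + 2*y^3 - 2*x*y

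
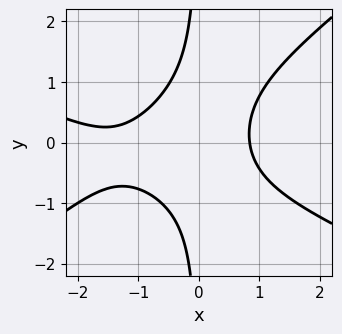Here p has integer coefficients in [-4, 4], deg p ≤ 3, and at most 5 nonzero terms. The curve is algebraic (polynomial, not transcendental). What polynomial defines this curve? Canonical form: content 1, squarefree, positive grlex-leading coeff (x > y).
1. The degree is 3 — the shape is more complex than any degree-2 curve.
2. Checking where it meets the axes: no y-intercept at any integer in the box.
3. Solving for integer coefficients yields p as stated.

x^3 + x^2*y - 3*x*y^2 + 2*x^2 - 2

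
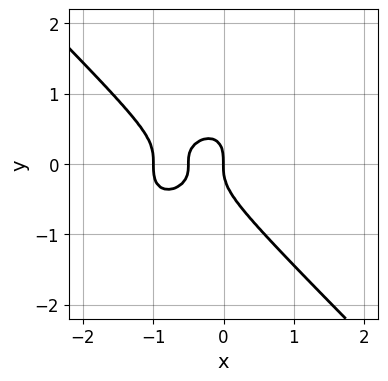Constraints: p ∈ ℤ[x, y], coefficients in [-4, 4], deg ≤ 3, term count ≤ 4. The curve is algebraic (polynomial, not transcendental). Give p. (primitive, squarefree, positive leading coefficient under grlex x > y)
1. deg p = 3.
2. Reading off the gridlines: among the integer gridlines, it crosses the x-axis at x ∈ {-1, 0}; it crosses the y-axis at the gridline y = 0.
3. The integer polynomial consistent with all of this is the stated p.

2*x^3 + 2*y^3 + 3*x^2 + x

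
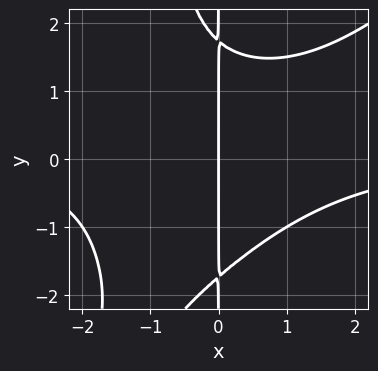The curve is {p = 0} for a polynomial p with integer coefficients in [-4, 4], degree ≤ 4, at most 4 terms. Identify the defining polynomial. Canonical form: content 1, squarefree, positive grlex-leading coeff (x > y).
x^3*y - x^2*y^2 - x*y^2 + 3*x

(a) Degree: a generic line meets the curve in up to 4 points, so deg p = 4.
(b) Against the integer gridlines: it meets the x-axis at x = 0 (among the integer gridlines); the visible y-axis segment lies entirely on the curve.
(c) Assembling these constraints gives the stated polynomial.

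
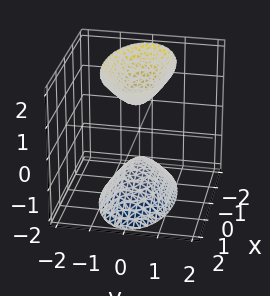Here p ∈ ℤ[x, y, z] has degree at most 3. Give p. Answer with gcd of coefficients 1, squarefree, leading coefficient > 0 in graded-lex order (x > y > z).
(a) I count 2 distinct pieces. Treating them together as one polynomial.
(b) deg p = 2. Two separate bowl-shaped sheets opening away from each other; a quadric.
(c) Symmetries: it's symmetric under y → −y, forcing even powers of y; the z ↦ −z reflection is a symmetry, so z appears only in even powers; it's symmetric under x → −x, forcing even powers of x.
(d) Reading off the gridlines: it misses every integer gridline on the y-axis; the surface avoids every integer x-axis point in the box; the z-axis gridline crossings are at z ∈ {-1, 1}.
(e) These observations pin down the coefficients.

x^2 + 3*y^2 - z^2 + 1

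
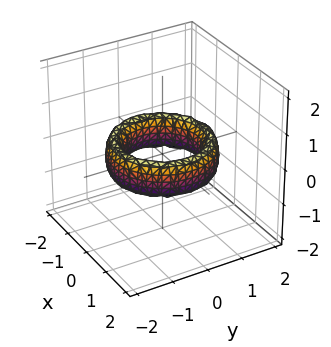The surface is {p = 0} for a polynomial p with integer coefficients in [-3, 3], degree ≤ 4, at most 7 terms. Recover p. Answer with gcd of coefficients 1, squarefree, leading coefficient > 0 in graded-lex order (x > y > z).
x^4 + 2*x^2*y^2 + y^4 - 3*x^2 - 3*y^2 + z^2 + 2

First, the degree is 4 — no degree-3 surface has this shape.
Then, symmetries: every cross-section ⟂ z is a circle, so x, y appear only via x² + y².
Next, from the visible intercepts: the surface avoids every integer z-axis point in the box; the x-axis gridline crossings are at x ∈ {-1, 1}; among the integer gridlines, it crosses the y-axis at y ∈ {-1, 1}; a circular section at z = 0 has radius exactly 1.
Finally, matching integer coefficients to the picture gives p.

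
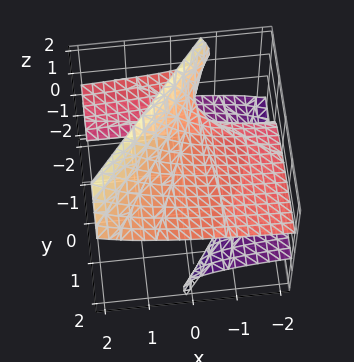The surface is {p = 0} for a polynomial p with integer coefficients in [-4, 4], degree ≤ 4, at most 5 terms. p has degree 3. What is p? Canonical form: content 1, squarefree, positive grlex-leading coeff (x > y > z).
3*x*z^2 - 3*y*z^2 - 2*z^3 + 2*y + 2

The degree is 3 — the shape is more complex than any degree-2 surface.
From the axis intercepts and sections: it misses every integer gridline on the x-axis; one z-axis crossing is at z = 1.
Fitting integer coefficients to these (and the overall shape) gives p.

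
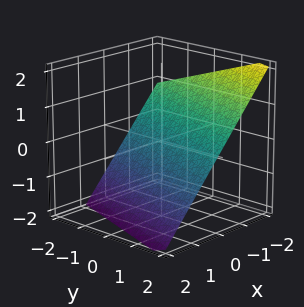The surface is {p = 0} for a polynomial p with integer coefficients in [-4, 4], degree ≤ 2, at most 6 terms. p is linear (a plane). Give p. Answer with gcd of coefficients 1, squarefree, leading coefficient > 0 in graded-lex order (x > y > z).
First, deg p = 1.
Then, checking where it meets the axes: it meets the y-axis at y = 2 (among the integer gridlines).
Finally, together with the visible shape, these determine p as stated.

3*x - y + 3*z + 2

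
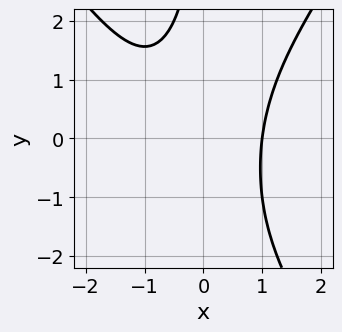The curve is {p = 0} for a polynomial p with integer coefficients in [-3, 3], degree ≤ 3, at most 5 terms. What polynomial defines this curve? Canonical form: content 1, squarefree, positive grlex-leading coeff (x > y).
First, deg p = 3.
Next, against the integer gridlines: it crosses the x-axis at the gridline x = 1; the curve avoids every integer y-axis point in the box.
Finally, fitting integer coefficients to these (and the overall shape) gives p.

2*x^3 - x*y^2 + x^2 - x*y - 3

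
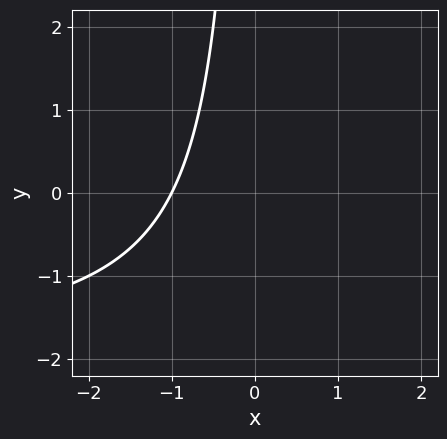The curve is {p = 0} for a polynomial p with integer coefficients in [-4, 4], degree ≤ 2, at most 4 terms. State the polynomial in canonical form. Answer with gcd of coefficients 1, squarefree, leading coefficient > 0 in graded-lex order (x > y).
1. Degree: a generic line meets the curve in up to 2 points, so deg p = 2.
2. From the visible intercepts: it misses every integer gridline on the y-axis; it meets the x-axis at x = -1 (among the integer gridlines).
3. Solving for integer coefficients yields p as stated.

x*y + 2*x + 2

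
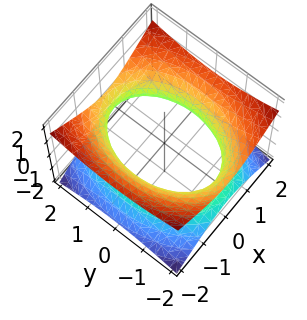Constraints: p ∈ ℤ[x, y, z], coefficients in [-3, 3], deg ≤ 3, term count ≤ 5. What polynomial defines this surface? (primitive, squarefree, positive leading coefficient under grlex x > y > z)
deg p = 2.
Symmetries: it's symmetric under z → −z, forcing even powers of z; mirror symmetry x ↦ −x ⇒ only even powers of x; mirror symmetry y ↦ −y ⇒ only even powers of y.
From the axis intercepts and sections: no z-intercept at any integer in the box.
Together with the visible shape, these determine p as stated.

2*x^2 + y^2 - 3*z^2 - 3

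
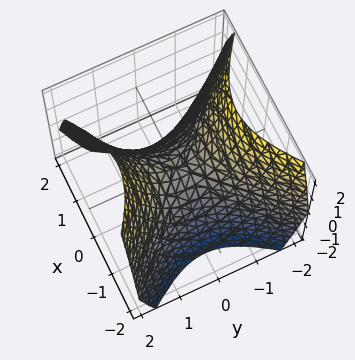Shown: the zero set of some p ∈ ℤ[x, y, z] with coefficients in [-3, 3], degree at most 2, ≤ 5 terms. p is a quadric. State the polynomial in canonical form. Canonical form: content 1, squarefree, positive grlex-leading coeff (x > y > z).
x^2 - y^2 + z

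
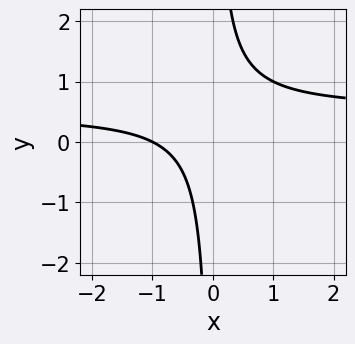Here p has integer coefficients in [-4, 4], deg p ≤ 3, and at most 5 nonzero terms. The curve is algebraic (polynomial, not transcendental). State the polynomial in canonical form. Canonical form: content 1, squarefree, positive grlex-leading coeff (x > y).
2*x*y - x - 1

The degree is 2 — a generic line meets the curve in up to 2 points.
Against the integer gridlines: one x-axis crossing is at x = -1; it misses every integer gridline on the y-axis.
These observations pin down the coefficients.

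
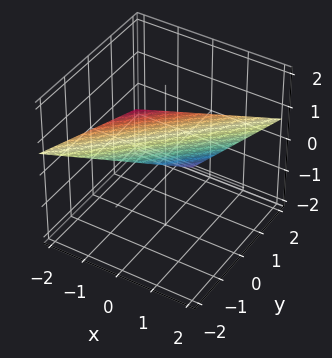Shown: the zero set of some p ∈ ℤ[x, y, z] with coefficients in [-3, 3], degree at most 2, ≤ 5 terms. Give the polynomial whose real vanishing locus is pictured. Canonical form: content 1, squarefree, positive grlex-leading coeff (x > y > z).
x - y - 3*z + 2

First, degree: every cross-section is a straight line — this is a plane, so deg p = 1.
Next, checking where it meets the axes: it meets the y-axis at y = 2 (among the integer gridlines); one x-axis crossing is at x = -2.
Finally, solving for integer coefficients yields p as stated.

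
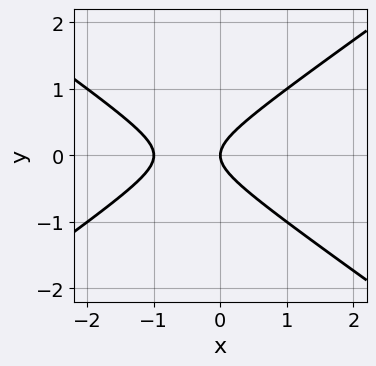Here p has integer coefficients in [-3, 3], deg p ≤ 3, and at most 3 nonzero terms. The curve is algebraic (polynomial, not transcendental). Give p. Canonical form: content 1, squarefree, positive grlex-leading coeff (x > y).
x^2 - 2*y^2 + x

1. deg p = 2. A generic line meets the curve in up to 2 points.
2. Symmetries: it's symmetric under y → −y, forcing even powers of y.
3. Checking where it meets the axes: one y-axis crossing is at y = 0; the x-axis gridline crossings are at x ∈ {-1, 0}.
4. Matching integer coefficients to the picture gives p.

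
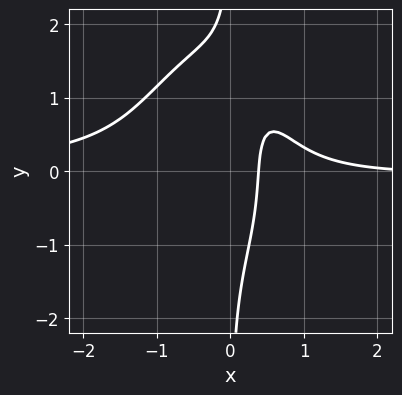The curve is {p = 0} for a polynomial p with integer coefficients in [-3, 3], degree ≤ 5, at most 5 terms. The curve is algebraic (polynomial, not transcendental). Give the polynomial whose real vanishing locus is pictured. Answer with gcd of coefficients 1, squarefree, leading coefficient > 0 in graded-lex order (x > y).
3*x^3*y + x*y^3 + x^2 - 3*x + 1

1. The degree is 4 — a generic line meets the curve in up to 4 points.
2. Observable constraints: it misses every integer gridline on the y-axis.
3. Putting this together gives p.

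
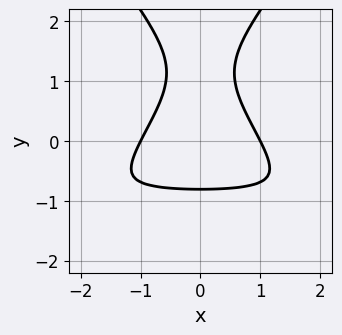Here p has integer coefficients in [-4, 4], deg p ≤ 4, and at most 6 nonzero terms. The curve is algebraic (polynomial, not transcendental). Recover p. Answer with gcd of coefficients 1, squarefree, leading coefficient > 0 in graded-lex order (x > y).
3*x^2*y - 2*y^3 + 3*x^2 + 3*y^2 - 3

deg p = 3. The shape is more complex than any degree-2 curve.
Symmetries: it's symmetric under x → −x, forcing even powers of x.
From the visible intercepts: the x-axis gridline crossings are at x ∈ {-1, 1}.
Putting this together gives p.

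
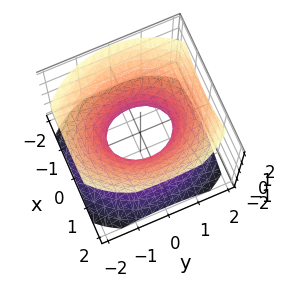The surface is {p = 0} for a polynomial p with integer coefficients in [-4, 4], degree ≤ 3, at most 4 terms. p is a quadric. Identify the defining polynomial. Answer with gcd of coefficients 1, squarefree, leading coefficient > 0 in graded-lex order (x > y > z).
1. Degree: one connected sheet with a waist; a quadric, so deg p = 2.
2. Symmetries: the z ↦ −z reflection is a symmetry, so z appears only in even powers; mirror symmetry y ↦ −y ⇒ only even powers of y; mirror symmetry x ↦ −x ⇒ only even powers of x.
3. Checking where it meets the axes: the y-axis gridline crossings are at y ∈ {-1, 1}; no z-intercept at any integer in the box.
4. These observations pin down the coefficients.

3*x^2 + 2*y^2 - 3*z^2 - 2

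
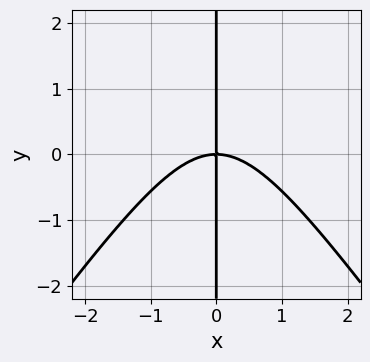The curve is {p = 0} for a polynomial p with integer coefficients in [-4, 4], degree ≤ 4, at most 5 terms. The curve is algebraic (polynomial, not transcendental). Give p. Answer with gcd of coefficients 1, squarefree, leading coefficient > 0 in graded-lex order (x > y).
2*x^3 - x*y^2 + 3*x*y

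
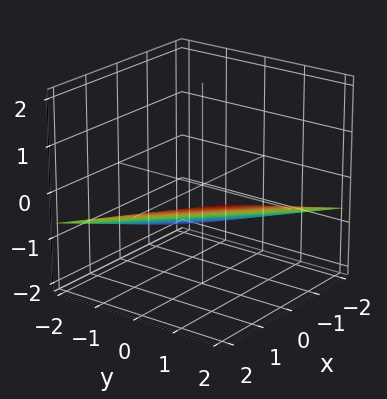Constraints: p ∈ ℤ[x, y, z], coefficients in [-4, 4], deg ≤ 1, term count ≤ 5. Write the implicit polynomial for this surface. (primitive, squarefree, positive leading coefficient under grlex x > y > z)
The degree is 1 — the surface is flat (a plane).
From the axis intercepts and sections: it crosses the y-axis at the gridline y = 2; it meets the x-axis at x = 2 (among the integer gridlines).
The integer polynomial consistent with all of this is the stated p.

x + y - 3*z - 2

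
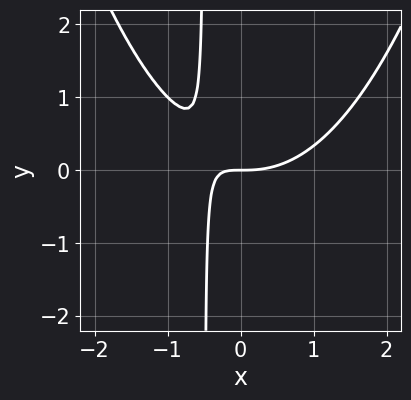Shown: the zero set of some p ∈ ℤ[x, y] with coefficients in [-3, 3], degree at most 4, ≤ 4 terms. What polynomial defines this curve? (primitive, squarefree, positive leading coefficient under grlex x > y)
x^3 - 2*x*y - y

deg p = 3. No degree-2 curve has this shape.
From the axis intercepts and sections: it meets the x-axis at x = 0 (among the integer gridlines); one y-axis crossing is at y = 0.
Matching integer coefficients to the picture gives p.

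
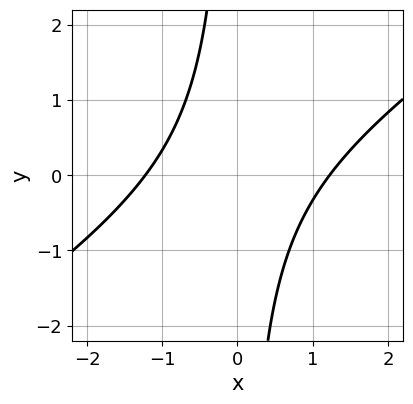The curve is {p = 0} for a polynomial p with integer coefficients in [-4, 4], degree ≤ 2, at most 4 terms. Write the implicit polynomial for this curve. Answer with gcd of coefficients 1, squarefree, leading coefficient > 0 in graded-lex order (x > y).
First, the degree is 2 — no degree-1 curve has this shape.
Then, from the visible intercepts: no y-intercept at any integer in the box.
Finally, fitting integer coefficients to these (and the overall shape) gives p.

2*x^2 - 3*x*y - 3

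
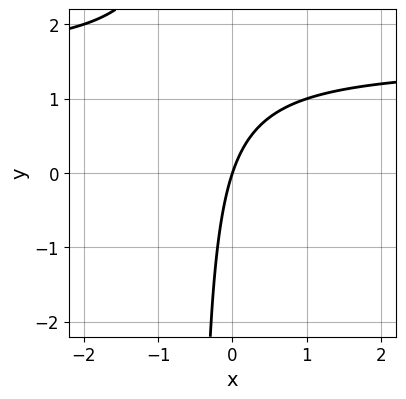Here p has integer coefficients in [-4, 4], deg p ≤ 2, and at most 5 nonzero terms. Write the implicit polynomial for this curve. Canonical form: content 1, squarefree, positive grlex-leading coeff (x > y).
2*x*y - 3*x + y

1. The degree is 2 — the shape is more complex than any degree-1 curve.
2. From the visible intercepts: one y-axis crossing is at y = 0; it meets the x-axis at x = 0 (among the integer gridlines).
3. These observations pin down the coefficients.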